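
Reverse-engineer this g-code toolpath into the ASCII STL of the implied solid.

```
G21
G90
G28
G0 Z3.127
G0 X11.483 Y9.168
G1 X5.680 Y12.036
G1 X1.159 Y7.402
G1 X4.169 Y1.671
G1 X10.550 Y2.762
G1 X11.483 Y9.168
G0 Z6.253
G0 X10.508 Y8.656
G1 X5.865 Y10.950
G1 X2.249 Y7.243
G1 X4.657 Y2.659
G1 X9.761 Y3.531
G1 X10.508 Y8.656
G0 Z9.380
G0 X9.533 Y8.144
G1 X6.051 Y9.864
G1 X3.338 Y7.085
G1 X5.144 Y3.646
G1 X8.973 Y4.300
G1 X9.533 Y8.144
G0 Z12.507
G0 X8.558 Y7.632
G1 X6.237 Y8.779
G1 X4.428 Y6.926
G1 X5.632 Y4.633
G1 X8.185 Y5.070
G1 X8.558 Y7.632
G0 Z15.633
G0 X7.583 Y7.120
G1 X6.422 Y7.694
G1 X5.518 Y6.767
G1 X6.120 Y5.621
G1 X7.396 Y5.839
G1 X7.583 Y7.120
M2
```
solid part
  facet normal 0.0000 0.0000 -1.0000
    outer loop
      vertex 0.069 7.561 0.000
      vertex 5.494 13.121 0.000
      vertex 12.458 9.680 0.000
    endloop
  endfacet
  facet normal 0.0000 0.0000 -1.0000
    outer loop
      vertex 3.681 0.684 0.000
      vertex 0.069 7.561 0.000
      vertex 12.458 9.680 0.000
    endloop
  endfacet
  facet normal 0.0000 0.0000 -1.0000
    outer loop
      vertex 11.338 1.993 0.000
      vertex 3.681 0.684 0.000
      vertex 12.458 9.680 0.000
    endloop
  endfacet
  facet normal 0.4260 0.8622 0.2740
    outer loop
      vertex 12.458 9.680 0.000
      vertex 5.494 13.121 0.000
      vertex 6.608 6.608 18.760
    endloop
  endfacet
  facet normal -0.6883 0.6716 0.2740
    outer loop
      vertex 5.494 13.121 0.000
      vertex 0.069 7.561 0.000
      vertex 6.608 6.608 18.760
    endloop
  endfacet
  facet normal -0.8514 -0.4472 0.2741
    outer loop
      vertex 0.069 7.561 0.000
      vertex 3.681 0.684 0.000
      vertex 6.608 6.608 18.760
    endloop
  endfacet
  facet normal 0.1621 -0.9480 0.2741
    outer loop
      vertex 3.681 0.684 0.000
      vertex 11.338 1.993 0.000
      vertex 6.608 6.608 18.760
    endloop
  endfacet
  facet normal 0.9517 -0.1387 0.2741
    outer loop
      vertex 11.338 1.993 0.000
      vertex 12.458 9.680 0.000
      vertex 6.608 6.608 18.760
    endloop
  endfacet
endsolid part

The G0 Z moves step by Δz≈3.127 mm. The G1 loops shrink linearly with z, so the solid tapers from its base footprint up to z≈18.8. Closing with a flat bottom cap and the tapered top and triangulating gives 8 facets — a regular 5-sided pyramid, base circumscribed radius ≈ 6.61 mm, apex at z ≈ 18.8 mm.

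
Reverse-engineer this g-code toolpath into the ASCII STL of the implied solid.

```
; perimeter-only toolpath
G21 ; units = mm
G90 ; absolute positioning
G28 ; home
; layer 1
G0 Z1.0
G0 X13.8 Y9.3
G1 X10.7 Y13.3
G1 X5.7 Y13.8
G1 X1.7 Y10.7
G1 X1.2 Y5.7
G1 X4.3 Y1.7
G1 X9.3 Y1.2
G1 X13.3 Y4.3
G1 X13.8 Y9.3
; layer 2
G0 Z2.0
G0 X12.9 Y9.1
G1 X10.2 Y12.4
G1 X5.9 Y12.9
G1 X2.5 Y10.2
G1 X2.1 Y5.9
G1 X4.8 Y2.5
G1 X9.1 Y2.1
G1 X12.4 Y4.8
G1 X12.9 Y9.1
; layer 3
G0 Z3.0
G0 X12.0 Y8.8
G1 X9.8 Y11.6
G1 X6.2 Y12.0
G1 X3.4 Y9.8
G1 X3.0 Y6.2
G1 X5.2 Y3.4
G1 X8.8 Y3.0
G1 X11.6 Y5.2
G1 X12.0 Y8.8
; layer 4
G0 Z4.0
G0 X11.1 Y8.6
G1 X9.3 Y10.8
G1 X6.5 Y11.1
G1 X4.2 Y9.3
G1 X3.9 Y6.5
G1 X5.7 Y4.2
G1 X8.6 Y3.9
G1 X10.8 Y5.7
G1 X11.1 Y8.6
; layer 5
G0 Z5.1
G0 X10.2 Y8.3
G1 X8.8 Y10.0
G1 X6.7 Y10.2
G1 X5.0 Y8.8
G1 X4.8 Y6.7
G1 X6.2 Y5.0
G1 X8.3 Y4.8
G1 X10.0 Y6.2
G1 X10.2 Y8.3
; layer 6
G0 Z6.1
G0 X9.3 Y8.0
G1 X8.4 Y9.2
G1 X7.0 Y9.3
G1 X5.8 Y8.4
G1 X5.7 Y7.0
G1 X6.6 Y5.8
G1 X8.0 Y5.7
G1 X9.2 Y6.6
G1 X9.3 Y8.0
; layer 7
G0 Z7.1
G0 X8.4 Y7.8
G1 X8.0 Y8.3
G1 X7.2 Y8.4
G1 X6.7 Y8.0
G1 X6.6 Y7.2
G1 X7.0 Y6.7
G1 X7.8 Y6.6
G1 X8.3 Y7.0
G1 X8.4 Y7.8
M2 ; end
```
solid part
  facet normal 0.0000 0.0000 -1.0000
    outer loop
      vertex 5.4 14.7 0.0
      vertex 11.1 14.1 0.0
      vertex 14.7 9.6 0.0
    endloop
  endfacet
  facet normal 0.0000 0.0000 -1.0000
    outer loop
      vertex 0.9 11.1 0.0
      vertex 5.4 14.7 0.0
      vertex 14.7 9.6 0.0
    endloop
  endfacet
  facet normal 0.0000 0.0000 -1.0000
    outer loop
      vertex 0.3 5.4 0.0
      vertex 0.9 11.1 0.0
      vertex 14.7 9.6 0.0
    endloop
  endfacet
  facet normal 0.0000 0.0000 -1.0000
    outer loop
      vertex 3.9 0.9 0.0
      vertex 0.3 5.4 0.0
      vertex 14.7 9.6 0.0
    endloop
  endfacet
  facet normal 0.0000 0.0000 -1.0000
    outer loop
      vertex 9.6 0.3 0.0
      vertex 3.9 0.9 0.0
      vertex 14.7 9.6 0.0
    endloop
  endfacet
  facet normal 0.0000 0.0000 -1.0000
    outer loop
      vertex 14.1 3.9 0.0
      vertex 9.6 0.3 0.0
      vertex 14.7 9.6 0.0
    endloop
  endfacet
  facet normal 0.5932 0.4746 0.6503
    outer loop
      vertex 14.7 9.6 0.0
      vertex 11.1 14.1 0.0
      vertex 7.5 7.5 8.1
    endloop
  endfacet
  facet normal 0.0795 0.7552 0.6507
    outer loop
      vertex 11.1 14.1 0.0
      vertex 5.4 14.7 0.0
      vertex 7.5 7.5 8.1
    endloop
  endfacet
  facet normal -0.4746 0.5932 0.6503
    outer loop
      vertex 5.4 14.7 0.0
      vertex 0.9 11.1 0.0
      vertex 7.5 7.5 8.1
    endloop
  endfacet
  facet normal -0.7552 0.0795 0.6507
    outer loop
      vertex 0.9 11.1 0.0
      vertex 0.3 5.4 0.0
      vertex 7.5 7.5 8.1
    endloop
  endfacet
  facet normal -0.5932 -0.4746 0.6503
    outer loop
      vertex 0.3 5.4 0.0
      vertex 3.9 0.9 0.0
      vertex 7.5 7.5 8.1
    endloop
  endfacet
  facet normal -0.0795 -0.7552 0.6507
    outer loop
      vertex 3.9 0.9 0.0
      vertex 9.6 0.3 0.0
      vertex 7.5 7.5 8.1
    endloop
  endfacet
  facet normal 0.4746 -0.5932 0.6503
    outer loop
      vertex 9.6 0.3 0.0
      vertex 14.1 3.9 0.0
      vertex 7.5 7.5 8.1
    endloop
  endfacet
  facet normal 0.7552 -0.0795 0.6507
    outer loop
      vertex 14.1 3.9 0.0
      vertex 14.7 9.6 0.0
      vertex 7.5 7.5 8.1
    endloop
  endfacet
endsolid part

The G0 Z moves step by Δz≈1.0 mm. The G1 loops shrink linearly with z, so the solid tapers from its base footprint up to z≈8.1. Closing with a flat bottom cap and the tapered top and triangulating gives 14 facets — a regular 8-sided pyramid, base circumscribed radius ≈ 7.5 mm, apex at z ≈ 8.1 mm.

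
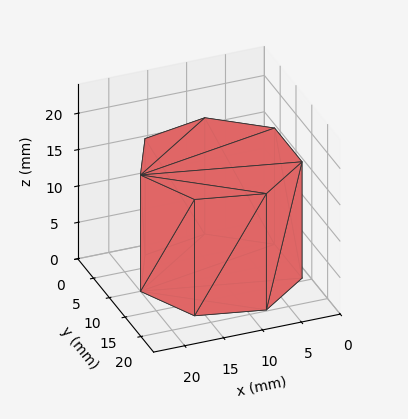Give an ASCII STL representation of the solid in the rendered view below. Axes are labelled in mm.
Reading the render: the shape is a regular 7-sided prism (a cylinder approximated with 7 flat sides), circumscribed radius ≈ 10 mm, height ≈ 16 mm (dimensions read to the nearest mm from the axis ticks). For the STL, each face is triangulated and given an outward normal.

solid part
  facet normal 0.0000 0.0000 -1.0000
    outer loop
      vertex 7.77 19.75 0.00
      vertex 16.23 17.82 0.00
      vertex 20.00 10.00 0.00
    endloop
  endfacet
  facet normal 0.0000 0.0000 -1.0000
    outer loop
      vertex 0.99 14.34 0.00
      vertex 7.77 19.75 0.00
      vertex 20.00 10.00 0.00
    endloop
  endfacet
  facet normal 0.0000 0.0000 -1.0000
    outer loop
      vertex 0.99 5.66 0.00
      vertex 0.99 14.34 0.00
      vertex 20.00 10.00 0.00
    endloop
  endfacet
  facet normal 0.0000 0.0000 -1.0000
    outer loop
      vertex 7.77 0.25 0.00
      vertex 0.99 5.66 0.00
      vertex 20.00 10.00 0.00
    endloop
  endfacet
  facet normal 0.0000 0.0000 -1.0000
    outer loop
      vertex 16.23 2.18 0.00
      vertex 7.77 0.25 0.00
      vertex 20.00 10.00 0.00
    endloop
  endfacet
  facet normal 0.0000 0.0000 1.0000
    outer loop
      vertex 20.00 10.00 16.00
      vertex 16.23 17.82 16.00
      vertex 7.77 19.75 16.00
    endloop
  endfacet
  facet normal 0.0000 0.0000 1.0000
    outer loop
      vertex 20.00 10.00 16.00
      vertex 7.77 19.75 16.00
      vertex 0.99 14.34 16.00
    endloop
  endfacet
  facet normal 0.0000 0.0000 1.0000
    outer loop
      vertex 20.00 10.00 16.00
      vertex 0.99 14.34 16.00
      vertex 0.99 5.66 16.00
    endloop
  endfacet
  facet normal 0.0000 0.0000 1.0000
    outer loop
      vertex 20.00 10.00 16.00
      vertex 0.99 5.66 16.00
      vertex 7.77 0.25 16.00
    endloop
  endfacet
  facet normal 0.0000 0.0000 1.0000
    outer loop
      vertex 20.00 10.00 16.00
      vertex 7.77 0.25 16.00
      vertex 16.23 2.18 16.00
    endloop
  endfacet
  facet normal 0.9008 0.4343 0.0000
    outer loop
      vertex 20.00 10.00 0.00
      vertex 16.23 17.82 0.00
      vertex 16.23 17.82 16.00
    endloop
  endfacet
  facet normal 0.9008 0.4343 0.0000
    outer loop
      vertex 20.00 10.00 0.00
      vertex 16.23 17.82 16.00
      vertex 20.00 10.00 16.00
    endloop
  endfacet
  facet normal 0.2224 0.9750 0.0000
    outer loop
      vertex 16.23 17.82 0.00
      vertex 7.77 19.75 0.00
      vertex 7.77 19.75 16.00
    endloop
  endfacet
  facet normal 0.2224 0.9750 0.0000
    outer loop
      vertex 16.23 17.82 0.00
      vertex 7.77 19.75 16.00
      vertex 16.23 17.82 16.00
    endloop
  endfacet
  facet normal -0.6237 0.7817 0.0000
    outer loop
      vertex 7.77 19.75 0.00
      vertex 0.99 14.34 0.00
      vertex 0.99 14.34 16.00
    endloop
  endfacet
  facet normal -0.6237 0.7817 0.0000
    outer loop
      vertex 7.77 19.75 0.00
      vertex 0.99 14.34 16.00
      vertex 7.77 19.75 16.00
    endloop
  endfacet
  facet normal -1.0000 0.0000 0.0000
    outer loop
      vertex 0.99 14.34 0.00
      vertex 0.99 5.66 0.00
      vertex 0.99 5.66 16.00
    endloop
  endfacet
  facet normal -1.0000 0.0000 0.0000
    outer loop
      vertex 0.99 14.34 0.00
      vertex 0.99 5.66 16.00
      vertex 0.99 14.34 16.00
    endloop
  endfacet
  facet normal -0.6237 -0.7817 0.0000
    outer loop
      vertex 0.99 5.66 0.00
      vertex 7.77 0.25 0.00
      vertex 7.77 0.25 16.00
    endloop
  endfacet
  facet normal -0.6237 -0.7817 0.0000
    outer loop
      vertex 0.99 5.66 0.00
      vertex 7.77 0.25 16.00
      vertex 0.99 5.66 16.00
    endloop
  endfacet
  facet normal 0.2224 -0.9750 0.0000
    outer loop
      vertex 7.77 0.25 0.00
      vertex 16.23 2.18 0.00
      vertex 16.23 2.18 16.00
    endloop
  endfacet
  facet normal 0.2224 -0.9750 0.0000
    outer loop
      vertex 7.77 0.25 0.00
      vertex 16.23 2.18 16.00
      vertex 7.77 0.25 16.00
    endloop
  endfacet
  facet normal 0.9008 -0.4343 0.0000
    outer loop
      vertex 16.23 2.18 0.00
      vertex 20.00 10.00 0.00
      vertex 20.00 10.00 16.00
    endloop
  endfacet
  facet normal 0.9008 -0.4343 0.0000
    outer loop
      vertex 16.23 2.18 0.00
      vertex 20.00 10.00 16.00
      vertex 16.23 2.18 16.00
    endloop
  endfacet
endsolid part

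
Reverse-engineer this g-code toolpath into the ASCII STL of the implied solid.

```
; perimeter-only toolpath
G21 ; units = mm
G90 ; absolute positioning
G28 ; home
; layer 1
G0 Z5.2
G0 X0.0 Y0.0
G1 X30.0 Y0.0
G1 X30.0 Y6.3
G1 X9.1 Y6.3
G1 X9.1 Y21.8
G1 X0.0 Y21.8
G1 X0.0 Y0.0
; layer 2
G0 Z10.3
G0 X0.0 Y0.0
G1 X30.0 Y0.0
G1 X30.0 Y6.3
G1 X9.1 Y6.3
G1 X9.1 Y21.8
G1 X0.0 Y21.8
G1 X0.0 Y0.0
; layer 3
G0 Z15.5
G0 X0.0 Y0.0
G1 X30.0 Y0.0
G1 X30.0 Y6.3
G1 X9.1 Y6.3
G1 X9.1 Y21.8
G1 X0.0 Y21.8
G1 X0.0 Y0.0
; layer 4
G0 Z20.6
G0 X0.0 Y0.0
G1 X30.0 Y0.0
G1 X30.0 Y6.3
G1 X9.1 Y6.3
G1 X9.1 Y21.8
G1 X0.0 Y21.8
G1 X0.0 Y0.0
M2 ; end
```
solid part
  facet normal 0.0000 0.0000 -1.0000
    outer loop
      vertex 30.0 6.3 0.0
      vertex 30.0 0.0 0.0
      vertex 0.0 0.0 0.0
    endloop
  endfacet
  facet normal 0.0000 0.0000 -1.0000
    outer loop
      vertex 9.1 6.3 0.0
      vertex 30.0 6.3 0.0
      vertex 0.0 0.0 0.0
    endloop
  endfacet
  facet normal 0.0000 0.0000 -1.0000
    outer loop
      vertex 9.1 21.8 0.0
      vertex 9.1 6.3 0.0
      vertex 0.0 0.0 0.0
    endloop
  endfacet
  facet normal 0.0000 0.0000 -1.0000
    outer loop
      vertex 0.0 21.8 0.0
      vertex 9.1 21.8 0.0
      vertex 0.0 0.0 0.0
    endloop
  endfacet
  facet normal 0.0000 0.0000 1.0000
    outer loop
      vertex 0.0 0.0 20.6
      vertex 30.0 0.0 20.6
      vertex 30.0 6.3 20.6
    endloop
  endfacet
  facet normal 0.0000 0.0000 1.0000
    outer loop
      vertex 0.0 0.0 20.6
      vertex 30.0 6.3 20.6
      vertex 9.1 6.3 20.6
    endloop
  endfacet
  facet normal 0.0000 0.0000 1.0000
    outer loop
      vertex 0.0 0.0 20.6
      vertex 9.1 6.3 20.6
      vertex 9.1 21.8 20.6
    endloop
  endfacet
  facet normal 0.0000 0.0000 1.0000
    outer loop
      vertex 0.0 0.0 20.6
      vertex 9.1 21.8 20.6
      vertex 0.0 21.8 20.6
    endloop
  endfacet
  facet normal 0.0000 -1.0000 0.0000
    outer loop
      vertex 0.0 0.0 0.0
      vertex 30.0 0.0 0.0
      vertex 30.0 0.0 20.6
    endloop
  endfacet
  facet normal 0.0000 -1.0000 0.0000
    outer loop
      vertex 0.0 0.0 0.0
      vertex 30.0 0.0 20.6
      vertex 0.0 0.0 20.6
    endloop
  endfacet
  facet normal 1.0000 0.0000 0.0000
    outer loop
      vertex 30.0 0.0 0.0
      vertex 30.0 6.3 0.0
      vertex 30.0 6.3 20.6
    endloop
  endfacet
  facet normal 1.0000 0.0000 0.0000
    outer loop
      vertex 30.0 0.0 0.0
      vertex 30.0 6.3 20.6
      vertex 30.0 0.0 20.6
    endloop
  endfacet
  facet normal 0.0000 1.0000 0.0000
    outer loop
      vertex 30.0 6.3 0.0
      vertex 9.1 6.3 0.0
      vertex 9.1 6.3 20.6
    endloop
  endfacet
  facet normal 0.0000 1.0000 0.0000
    outer loop
      vertex 30.0 6.3 0.0
      vertex 9.1 6.3 20.6
      vertex 30.0 6.3 20.6
    endloop
  endfacet
  facet normal 1.0000 0.0000 0.0000
    outer loop
      vertex 9.1 6.3 0.0
      vertex 9.1 21.8 0.0
      vertex 9.1 21.8 20.6
    endloop
  endfacet
  facet normal 1.0000 0.0000 0.0000
    outer loop
      vertex 9.1 6.3 0.0
      vertex 9.1 21.8 20.6
      vertex 9.1 6.3 20.6
    endloop
  endfacet
  facet normal 0.0000 1.0000 0.0000
    outer loop
      vertex 9.1 21.8 0.0
      vertex 0.0 21.8 0.0
      vertex 0.0 21.8 20.6
    endloop
  endfacet
  facet normal 0.0000 1.0000 0.0000
    outer loop
      vertex 9.1 21.8 0.0
      vertex 0.0 21.8 20.6
      vertex 9.1 21.8 20.6
    endloop
  endfacet
  facet normal -1.0000 0.0000 0.0000
    outer loop
      vertex 0.0 21.8 0.0
      vertex 0.0 0.0 0.0
      vertex 0.0 0.0 20.6
    endloop
  endfacet
  facet normal -1.0000 0.0000 0.0000
    outer loop
      vertex 0.0 21.8 0.0
      vertex 0.0 0.0 20.6
      vertex 0.0 21.8 20.6
    endloop
  endfacet
endsolid part

The G0 Z moves step by Δz≈5.2 mm. Every layer's G1 loop is the same polygon, so the solid is a straight extrusion of it from z=0 to z≈20.6. Closing with flat bottom and top caps and triangulating gives 20 facets — an L-shaped prism: outer 30 × 21.8 mm, arm thicknesses ≈ 6.3 mm (horizontal) and 9.1 mm (vertical), extruded 20.6 mm in z.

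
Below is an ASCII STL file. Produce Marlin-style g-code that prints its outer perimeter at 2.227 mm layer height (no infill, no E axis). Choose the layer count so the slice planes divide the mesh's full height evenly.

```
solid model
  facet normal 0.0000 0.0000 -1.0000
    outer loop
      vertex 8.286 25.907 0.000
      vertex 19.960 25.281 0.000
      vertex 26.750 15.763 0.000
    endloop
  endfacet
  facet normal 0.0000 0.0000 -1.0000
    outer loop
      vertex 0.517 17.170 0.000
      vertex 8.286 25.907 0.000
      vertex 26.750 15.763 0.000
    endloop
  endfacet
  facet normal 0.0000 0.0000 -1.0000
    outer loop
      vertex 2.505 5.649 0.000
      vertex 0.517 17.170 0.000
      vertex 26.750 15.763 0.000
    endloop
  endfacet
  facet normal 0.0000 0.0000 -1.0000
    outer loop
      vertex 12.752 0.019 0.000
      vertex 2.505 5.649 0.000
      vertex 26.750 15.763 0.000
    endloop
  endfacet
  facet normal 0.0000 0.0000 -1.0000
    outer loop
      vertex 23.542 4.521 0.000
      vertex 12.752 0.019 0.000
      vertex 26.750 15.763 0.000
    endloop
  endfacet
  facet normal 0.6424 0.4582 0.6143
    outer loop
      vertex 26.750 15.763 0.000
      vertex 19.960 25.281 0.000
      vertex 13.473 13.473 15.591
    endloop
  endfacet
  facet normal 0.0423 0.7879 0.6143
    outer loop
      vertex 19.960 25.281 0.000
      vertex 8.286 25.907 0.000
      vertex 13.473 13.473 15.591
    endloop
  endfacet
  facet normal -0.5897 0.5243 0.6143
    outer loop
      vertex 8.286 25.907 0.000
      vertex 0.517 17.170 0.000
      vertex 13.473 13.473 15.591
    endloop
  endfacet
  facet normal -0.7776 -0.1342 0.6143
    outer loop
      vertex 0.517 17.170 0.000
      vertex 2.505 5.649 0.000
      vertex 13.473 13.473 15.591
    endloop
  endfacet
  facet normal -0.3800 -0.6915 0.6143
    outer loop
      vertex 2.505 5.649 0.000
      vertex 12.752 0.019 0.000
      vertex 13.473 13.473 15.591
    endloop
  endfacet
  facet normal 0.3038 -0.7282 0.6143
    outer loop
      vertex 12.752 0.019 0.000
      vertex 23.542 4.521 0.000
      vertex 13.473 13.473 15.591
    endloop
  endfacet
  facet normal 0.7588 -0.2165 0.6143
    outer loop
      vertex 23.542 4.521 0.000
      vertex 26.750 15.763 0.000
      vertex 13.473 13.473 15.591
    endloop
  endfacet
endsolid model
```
; perimeter-only toolpath
G21 ; units = mm
G90 ; absolute positioning
G28 ; home
; layer 1
G0 Z2.227
G0 X24.853 Y15.436
G1 X19.033 Y23.594
G1 X9.027 Y24.131
G1 X2.368 Y16.642
G1 X4.072 Y6.767
G1 X12.855 Y1.941
G1 X22.104 Y5.800
G1 X24.853 Y15.436
; layer 2
G0 Z4.455
G0 X22.957 Y15.109
G1 X18.107 Y21.907
G1 X9.768 Y22.354
G1 X4.219 Y16.114
G1 X5.639 Y7.884
G1 X12.958 Y3.863
G1 X20.665 Y7.079
G1 X22.957 Y15.109
; layer 3
G0 Z6.682
G0 X21.060 Y14.782
G1 X17.180 Y20.220
G1 X10.509 Y20.578
G1 X6.070 Y15.586
G1 X7.206 Y9.002
G1 X13.061 Y5.785
G1 X19.227 Y8.358
G1 X21.060 Y14.782
; layer 4
G0 Z8.909
G0 X19.163 Y14.454
G1 X16.253 Y18.534
G1 X11.250 Y18.802
G1 X7.920 Y15.057
G1 X8.772 Y10.120
G1 X13.164 Y7.707
G1 X17.788 Y9.636
G1 X19.163 Y14.454
; layer 5
G0 Z11.136
G0 X17.266 Y14.127
G1 X15.326 Y16.847
G1 X11.991 Y17.026
G1 X9.771 Y14.529
G1 X10.339 Y11.238
G1 X13.267 Y9.629
G1 X16.350 Y10.915
G1 X17.266 Y14.127
; layer 6
G0 Z13.364
G0 X15.370 Y13.800
G1 X14.400 Y15.160
G1 X12.732 Y15.249
G1 X11.622 Y14.001
G1 X11.906 Y12.355
G1 X13.370 Y11.551
G1 X14.911 Y12.194
G1 X15.370 Y13.800
M2 ; end

The solid is a regular 7-sided pyramid, base circumscribed radius ≈ 13.5 mm, apex at z ≈ 15.6 mm. Slicing at Δz = 2.227 mm — 7 equal slices spanning the solid's height, so layer i sits at z = i·h/7 — gives 6 non-empty perimeters. Each is a 7-segment closed polygon; G0 lifts to the layer z and rapids to the start vertex, then G1 traces the edges. The cross-section shrinks linearly with z (the slice at the apex is degenerate and omitted).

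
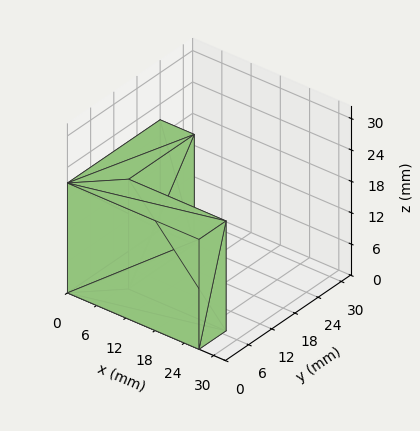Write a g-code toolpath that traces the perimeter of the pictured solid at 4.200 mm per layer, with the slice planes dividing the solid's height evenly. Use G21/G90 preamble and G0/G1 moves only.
Reading the render: the shape is an L-shaped prism: outer 27 × 24 mm, arm thicknesses ≈ 7 mm (horizontal) and 7 mm (vertical), extruded 21 mm in z (dimensions read to the nearest mm from the axis ticks). For the g-code, the solid's height is divided into equal slices at the stated Δz and each level perimeter traced with G1 moves after a G0 lift.

; perimeter-only toolpath
G21 ; units = mm
G90 ; absolute positioning
G28 ; home
; layer 1
G0 Z4.200
G0 X0.000 Y0.000
G1 X27.000 Y0.000
G1 X27.000 Y7.000
G1 X7.000 Y7.000
G1 X7.000 Y24.000
G1 X0.000 Y24.000
G1 X0.000 Y0.000
; layer 2
G0 Z8.400
G0 X0.000 Y0.000
G1 X27.000 Y0.000
G1 X27.000 Y7.000
G1 X7.000 Y7.000
G1 X7.000 Y24.000
G1 X0.000 Y24.000
G1 X0.000 Y0.000
; layer 3
G0 Z12.600
G0 X0.000 Y0.000
G1 X27.000 Y0.000
G1 X27.000 Y7.000
G1 X7.000 Y7.000
G1 X7.000 Y24.000
G1 X0.000 Y24.000
G1 X0.000 Y0.000
; layer 4
G0 Z16.800
G0 X0.000 Y0.000
G1 X27.000 Y0.000
G1 X27.000 Y7.000
G1 X7.000 Y7.000
G1 X7.000 Y24.000
G1 X0.000 Y24.000
G1 X0.000 Y0.000
; layer 5
G0 Z21.000
G0 X0.000 Y0.000
G1 X27.000 Y0.000
G1 X27.000 Y7.000
G1 X7.000 Y7.000
G1 X7.000 Y24.000
G1 X0.000 Y24.000
G1 X0.000 Y0.000
M2 ; end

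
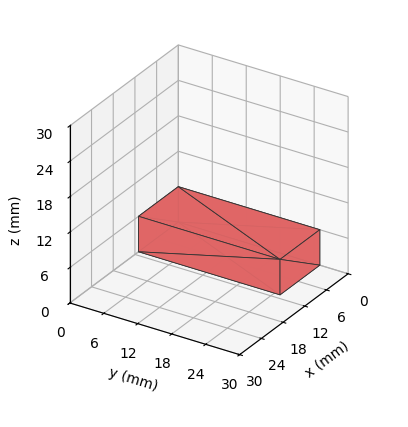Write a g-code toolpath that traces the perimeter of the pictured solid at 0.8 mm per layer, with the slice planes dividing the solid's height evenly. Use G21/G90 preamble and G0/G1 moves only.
Reading the render: the shape is a rectangular box, roughly 11 × 25 mm footprint and 6 mm tall (dimensions read to the nearest mm from the axis ticks). For the g-code, the solid's height is divided into equal slices at the stated Δz and each level perimeter traced with G1 moves after a G0 lift.

; perimeter-only toolpath
G21 ; units = mm
G90 ; absolute positioning
G28 ; home
; layer 1
G0 Z0.8
G0 X0.0 Y0.0
G1 X11.0 Y0.0
G1 X11.0 Y25.0
G1 X0.0 Y25.0
G1 X0.0 Y0.0
; layer 2
G0 Z1.5
G0 X0.0 Y0.0
G1 X11.0 Y0.0
G1 X11.0 Y25.0
G1 X0.0 Y25.0
G1 X0.0 Y0.0
; layer 3
G0 Z2.2
G0 X0.0 Y0.0
G1 X11.0 Y0.0
G1 X11.0 Y25.0
G1 X0.0 Y25.0
G1 X0.0 Y0.0
; layer 4
G0 Z3.0
G0 X0.0 Y0.0
G1 X11.0 Y0.0
G1 X11.0 Y25.0
G1 X0.0 Y25.0
G1 X0.0 Y0.0
; layer 5
G0 Z3.8
G0 X0.0 Y0.0
G1 X11.0 Y0.0
G1 X11.0 Y25.0
G1 X0.0 Y25.0
G1 X0.0 Y0.0
; layer 6
G0 Z4.5
G0 X0.0 Y0.0
G1 X11.0 Y0.0
G1 X11.0 Y25.0
G1 X0.0 Y25.0
G1 X0.0 Y0.0
; layer 7
G0 Z5.2
G0 X0.0 Y0.0
G1 X11.0 Y0.0
G1 X11.0 Y25.0
G1 X0.0 Y25.0
G1 X0.0 Y0.0
; layer 8
G0 Z6.0
G0 X0.0 Y0.0
G1 X11.0 Y0.0
G1 X11.0 Y25.0
G1 X0.0 Y25.0
G1 X0.0 Y0.0
M2 ; end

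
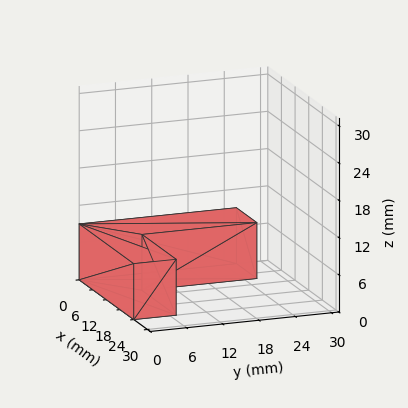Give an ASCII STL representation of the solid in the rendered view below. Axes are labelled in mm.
Reading the render: the shape is an L-shaped prism: outer 24 × 26 mm, arm thicknesses ≈ 7 mm (horizontal) and 9 mm (vertical), extruded 9 mm in z (dimensions read to the nearest mm from the axis ticks). For the STL, each face is triangulated and given an outward normal.

solid part
  facet normal 0.0000 0.0000 -1.0000
    outer loop
      vertex 24.00 7.00 0.00
      vertex 24.00 0.00 0.00
      vertex 0.00 0.00 0.00
    endloop
  endfacet
  facet normal 0.0000 0.0000 -1.0000
    outer loop
      vertex 9.00 7.00 0.00
      vertex 24.00 7.00 0.00
      vertex 0.00 0.00 0.00
    endloop
  endfacet
  facet normal 0.0000 0.0000 -1.0000
    outer loop
      vertex 9.00 26.00 0.00
      vertex 9.00 7.00 0.00
      vertex 0.00 0.00 0.00
    endloop
  endfacet
  facet normal 0.0000 0.0000 -1.0000
    outer loop
      vertex 0.00 26.00 0.00
      vertex 9.00 26.00 0.00
      vertex 0.00 0.00 0.00
    endloop
  endfacet
  facet normal 0.0000 0.0000 1.0000
    outer loop
      vertex 0.00 0.00 9.00
      vertex 24.00 0.00 9.00
      vertex 24.00 7.00 9.00
    endloop
  endfacet
  facet normal 0.0000 0.0000 1.0000
    outer loop
      vertex 0.00 0.00 9.00
      vertex 24.00 7.00 9.00
      vertex 9.00 7.00 9.00
    endloop
  endfacet
  facet normal 0.0000 0.0000 1.0000
    outer loop
      vertex 0.00 0.00 9.00
      vertex 9.00 7.00 9.00
      vertex 9.00 26.00 9.00
    endloop
  endfacet
  facet normal 0.0000 0.0000 1.0000
    outer loop
      vertex 0.00 0.00 9.00
      vertex 9.00 26.00 9.00
      vertex 0.00 26.00 9.00
    endloop
  endfacet
  facet normal 0.0000 -1.0000 0.0000
    outer loop
      vertex 0.00 0.00 0.00
      vertex 24.00 0.00 0.00
      vertex 24.00 0.00 9.00
    endloop
  endfacet
  facet normal 0.0000 -1.0000 0.0000
    outer loop
      vertex 0.00 0.00 0.00
      vertex 24.00 0.00 9.00
      vertex 0.00 0.00 9.00
    endloop
  endfacet
  facet normal 1.0000 0.0000 0.0000
    outer loop
      vertex 24.00 0.00 0.00
      vertex 24.00 7.00 0.00
      vertex 24.00 7.00 9.00
    endloop
  endfacet
  facet normal 1.0000 0.0000 0.0000
    outer loop
      vertex 24.00 0.00 0.00
      vertex 24.00 7.00 9.00
      vertex 24.00 0.00 9.00
    endloop
  endfacet
  facet normal 0.0000 1.0000 0.0000
    outer loop
      vertex 24.00 7.00 0.00
      vertex 9.00 7.00 0.00
      vertex 9.00 7.00 9.00
    endloop
  endfacet
  facet normal 0.0000 1.0000 0.0000
    outer loop
      vertex 24.00 7.00 0.00
      vertex 9.00 7.00 9.00
      vertex 24.00 7.00 9.00
    endloop
  endfacet
  facet normal 1.0000 0.0000 0.0000
    outer loop
      vertex 9.00 7.00 0.00
      vertex 9.00 26.00 0.00
      vertex 9.00 26.00 9.00
    endloop
  endfacet
  facet normal 1.0000 0.0000 0.0000
    outer loop
      vertex 9.00 7.00 0.00
      vertex 9.00 26.00 9.00
      vertex 9.00 7.00 9.00
    endloop
  endfacet
  facet normal 0.0000 1.0000 0.0000
    outer loop
      vertex 9.00 26.00 0.00
      vertex 0.00 26.00 0.00
      vertex 0.00 26.00 9.00
    endloop
  endfacet
  facet normal 0.0000 1.0000 0.0000
    outer loop
      vertex 9.00 26.00 0.00
      vertex 0.00 26.00 9.00
      vertex 9.00 26.00 9.00
    endloop
  endfacet
  facet normal -1.0000 0.0000 0.0000
    outer loop
      vertex 0.00 26.00 0.00
      vertex 0.00 0.00 0.00
      vertex 0.00 0.00 9.00
    endloop
  endfacet
  facet normal -1.0000 0.0000 0.0000
    outer loop
      vertex 0.00 26.00 0.00
      vertex 0.00 0.00 9.00
      vertex 0.00 26.00 9.00
    endloop
  endfacet
endsolid part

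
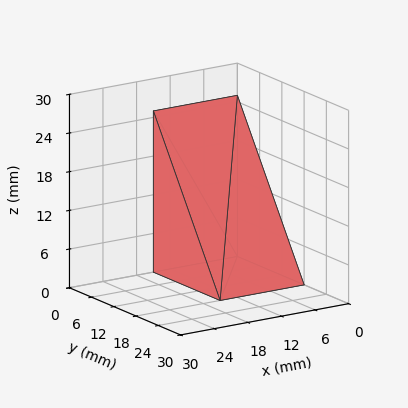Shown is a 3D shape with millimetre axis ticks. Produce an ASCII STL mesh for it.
Reading the render: the shape is a wedge (ramp): 15 × 18 mm base, rising to 25 mm along the y=0 edge and sloping linearly to z=0 at y=18 (dimensions read to the nearest mm from the axis ticks). For the STL, each face is triangulated and given an outward normal.

solid part
  facet normal 0.0000 0.0000 -1.0000
    outer loop
      vertex 15.0 18.0 0.0
      vertex 15.0 0.0 0.0
      vertex 0.0 0.0 0.0
    endloop
  endfacet
  facet normal 0.0000 0.0000 -1.0000
    outer loop
      vertex 0.0 18.0 0.0
      vertex 15.0 18.0 0.0
      vertex 0.0 0.0 0.0
    endloop
  endfacet
  facet normal 0.0000 -1.0000 0.0000
    outer loop
      vertex 0.0 0.0 0.0
      vertex 15.0 0.0 0.0
      vertex 15.0 0.0 25.0
    endloop
  endfacet
  facet normal 0.0000 -1.0000 0.0000
    outer loop
      vertex 0.0 0.0 0.0
      vertex 15.0 0.0 25.0
      vertex 0.0 0.0 25.0
    endloop
  endfacet
  facet normal 0.0000 0.8115 0.5843
    outer loop
      vertex 0.0 0.0 25.0
      vertex 15.0 0.0 25.0
      vertex 15.0 18.0 0.0
    endloop
  endfacet
  facet normal 0.0000 0.8115 0.5843
    outer loop
      vertex 0.0 0.0 25.0
      vertex 15.0 18.0 0.0
      vertex 0.0 18.0 0.0
    endloop
  endfacet
  facet normal -1.0000 0.0000 0.0000
    outer loop
      vertex 0.0 0.0 25.0
      vertex 0.0 18.0 0.0
      vertex 0.0 0.0 0.0
    endloop
  endfacet
  facet normal 1.0000 0.0000 0.0000
    outer loop
      vertex 15.0 0.0 0.0
      vertex 15.0 18.0 0.0
      vertex 15.0 0.0 25.0
    endloop
  endfacet
endsolid part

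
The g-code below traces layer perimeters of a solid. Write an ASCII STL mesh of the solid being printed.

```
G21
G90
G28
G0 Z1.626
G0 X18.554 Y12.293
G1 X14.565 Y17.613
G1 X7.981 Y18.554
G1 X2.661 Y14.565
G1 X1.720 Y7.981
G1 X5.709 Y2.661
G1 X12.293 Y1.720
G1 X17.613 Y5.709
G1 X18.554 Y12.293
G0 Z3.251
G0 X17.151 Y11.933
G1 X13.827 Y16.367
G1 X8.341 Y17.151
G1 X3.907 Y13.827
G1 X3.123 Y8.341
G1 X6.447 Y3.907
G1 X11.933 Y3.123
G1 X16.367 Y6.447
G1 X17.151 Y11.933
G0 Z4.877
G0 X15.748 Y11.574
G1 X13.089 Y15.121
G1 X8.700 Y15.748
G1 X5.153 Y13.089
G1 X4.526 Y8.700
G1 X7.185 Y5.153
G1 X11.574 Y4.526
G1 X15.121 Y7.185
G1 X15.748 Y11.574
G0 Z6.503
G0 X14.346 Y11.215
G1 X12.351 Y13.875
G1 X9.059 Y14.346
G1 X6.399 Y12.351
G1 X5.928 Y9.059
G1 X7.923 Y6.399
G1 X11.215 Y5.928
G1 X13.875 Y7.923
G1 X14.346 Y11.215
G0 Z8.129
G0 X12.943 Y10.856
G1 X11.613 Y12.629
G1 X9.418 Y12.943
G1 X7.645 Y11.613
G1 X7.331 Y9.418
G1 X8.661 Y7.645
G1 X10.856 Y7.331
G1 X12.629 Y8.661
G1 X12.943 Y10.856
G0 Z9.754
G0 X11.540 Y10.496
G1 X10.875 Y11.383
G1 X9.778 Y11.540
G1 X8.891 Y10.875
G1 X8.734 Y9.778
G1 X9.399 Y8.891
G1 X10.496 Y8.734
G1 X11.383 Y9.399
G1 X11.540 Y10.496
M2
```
solid part
  facet normal 0.0000 0.0000 -1.0000
    outer loop
      vertex 7.622 19.957 0.000
      vertex 15.303 18.859 0.000
      vertex 19.957 12.652 0.000
    endloop
  endfacet
  facet normal 0.0000 0.0000 -1.0000
    outer loop
      vertex 1.415 15.303 0.000
      vertex 7.622 19.957 0.000
      vertex 19.957 12.652 0.000
    endloop
  endfacet
  facet normal 0.0000 0.0000 -1.0000
    outer loop
      vertex 0.317 7.622 0.000
      vertex 1.415 15.303 0.000
      vertex 19.957 12.652 0.000
    endloop
  endfacet
  facet normal 0.0000 0.0000 -1.0000
    outer loop
      vertex 4.971 1.415 0.000
      vertex 0.317 7.622 0.000
      vertex 19.957 12.652 0.000
    endloop
  endfacet
  facet normal 0.0000 0.0000 -1.0000
    outer loop
      vertex 12.652 0.317 0.000
      vertex 4.971 1.415 0.000
      vertex 19.957 12.652 0.000
    endloop
  endfacet
  facet normal 0.0000 0.0000 -1.0000
    outer loop
      vertex 18.859 4.971 0.000
      vertex 12.652 0.317 0.000
      vertex 19.957 12.652 0.000
    endloop
  endfacet
  facet normal 0.6178 0.4632 0.6355
    outer loop
      vertex 19.957 12.652 0.000
      vertex 15.303 18.859 0.000
      vertex 10.137 10.137 11.380
    endloop
  endfacet
  facet normal 0.1093 0.7644 0.6354
    outer loop
      vertex 15.303 18.859 0.000
      vertex 7.622 19.957 0.000
      vertex 10.137 10.137 11.380
    endloop
  endfacet
  facet normal -0.4632 0.6178 0.6355
    outer loop
      vertex 7.622 19.957 0.000
      vertex 1.415 15.303 0.000
      vertex 10.137 10.137 11.380
    endloop
  endfacet
  facet normal -0.7644 0.1093 0.6354
    outer loop
      vertex 1.415 15.303 0.000
      vertex 0.317 7.622 0.000
      vertex 10.137 10.137 11.380
    endloop
  endfacet
  facet normal -0.6178 -0.4632 0.6355
    outer loop
      vertex 0.317 7.622 0.000
      vertex 4.971 1.415 0.000
      vertex 10.137 10.137 11.380
    endloop
  endfacet
  facet normal -0.1093 -0.7644 0.6354
    outer loop
      vertex 4.971 1.415 0.000
      vertex 12.652 0.317 0.000
      vertex 10.137 10.137 11.380
    endloop
  endfacet
  facet normal 0.4632 -0.6178 0.6355
    outer loop
      vertex 12.652 0.317 0.000
      vertex 18.859 4.971 0.000
      vertex 10.137 10.137 11.380
    endloop
  endfacet
  facet normal 0.7644 -0.1093 0.6354
    outer loop
      vertex 18.859 4.971 0.000
      vertex 19.957 12.652 0.000
      vertex 10.137 10.137 11.380
    endloop
  endfacet
endsolid part

The G0 Z moves step by Δz≈1.626 mm. The G1 loops shrink linearly with z, so the solid tapers from its base footprint up to z≈11.4. Closing with a flat bottom cap and the tapered top and triangulating gives 14 facets — a regular 8-sided pyramid, base circumscribed radius ≈ 10.1 mm, apex at z ≈ 11.4 mm.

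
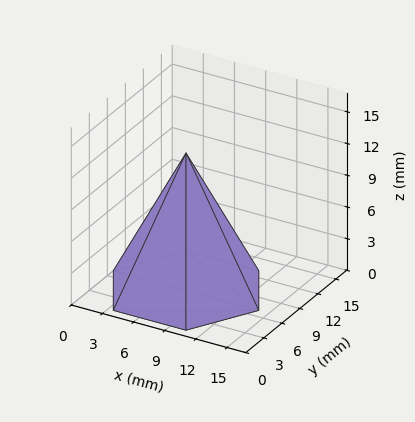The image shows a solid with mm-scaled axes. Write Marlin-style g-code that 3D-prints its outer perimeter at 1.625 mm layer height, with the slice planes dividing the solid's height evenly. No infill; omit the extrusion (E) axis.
Reading the render: the shape is a regular 6-sided pyramid, base circumscribed radius ≈ 7 mm, apex at z ≈ 13 mm (dimensions read to the nearest mm from the axis ticks). For the g-code, the solid's height is divided into equal slices at the stated Δz and each level perimeter traced with G1 moves after a G0 lift.

; perimeter-only toolpath
G21 ; units = mm
G90 ; absolute positioning
G28 ; home
; layer 1
G0 Z1.625
G0 X13.125 Y7.000
G1 X10.062 Y12.304
G1 X3.938 Y12.304
G1 X0.875 Y7.000
G1 X3.938 Y1.696
G1 X10.062 Y1.696
G1 X13.125 Y7.000
; layer 2
G0 Z3.250
G0 X12.250 Y7.000
G1 X9.625 Y11.546
G1 X4.375 Y11.546
G1 X1.750 Y7.000
G1 X4.375 Y2.454
G1 X9.625 Y2.454
G1 X12.250 Y7.000
; layer 3
G0 Z4.875
G0 X11.375 Y7.000
G1 X9.188 Y10.789
G1 X4.812 Y10.789
G1 X2.625 Y7.000
G1 X4.812 Y3.211
G1 X9.188 Y3.211
G1 X11.375 Y7.000
; layer 4
G0 Z6.500
G0 X10.500 Y7.000
G1 X8.750 Y10.031
G1 X5.250 Y10.031
G1 X3.500 Y7.000
G1 X5.250 Y3.969
G1 X8.750 Y3.969
G1 X10.500 Y7.000
; layer 5
G0 Z8.125
G0 X9.625 Y7.000
G1 X8.312 Y9.273
G1 X5.688 Y9.273
G1 X4.375 Y7.000
G1 X5.688 Y4.727
G1 X8.312 Y4.727
G1 X9.625 Y7.000
; layer 6
G0 Z9.750
G0 X8.750 Y7.000
G1 X7.875 Y8.515
G1 X6.125 Y8.515
G1 X5.250 Y7.000
G1 X6.125 Y5.484
G1 X7.875 Y5.484
G1 X8.750 Y7.000
; layer 7
G0 Z11.375
G0 X7.875 Y7.000
G1 X7.438 Y7.758
G1 X6.562 Y7.758
G1 X6.125 Y7.000
G1 X6.562 Y6.242
G1 X7.438 Y6.242
G1 X7.875 Y7.000
M2 ; end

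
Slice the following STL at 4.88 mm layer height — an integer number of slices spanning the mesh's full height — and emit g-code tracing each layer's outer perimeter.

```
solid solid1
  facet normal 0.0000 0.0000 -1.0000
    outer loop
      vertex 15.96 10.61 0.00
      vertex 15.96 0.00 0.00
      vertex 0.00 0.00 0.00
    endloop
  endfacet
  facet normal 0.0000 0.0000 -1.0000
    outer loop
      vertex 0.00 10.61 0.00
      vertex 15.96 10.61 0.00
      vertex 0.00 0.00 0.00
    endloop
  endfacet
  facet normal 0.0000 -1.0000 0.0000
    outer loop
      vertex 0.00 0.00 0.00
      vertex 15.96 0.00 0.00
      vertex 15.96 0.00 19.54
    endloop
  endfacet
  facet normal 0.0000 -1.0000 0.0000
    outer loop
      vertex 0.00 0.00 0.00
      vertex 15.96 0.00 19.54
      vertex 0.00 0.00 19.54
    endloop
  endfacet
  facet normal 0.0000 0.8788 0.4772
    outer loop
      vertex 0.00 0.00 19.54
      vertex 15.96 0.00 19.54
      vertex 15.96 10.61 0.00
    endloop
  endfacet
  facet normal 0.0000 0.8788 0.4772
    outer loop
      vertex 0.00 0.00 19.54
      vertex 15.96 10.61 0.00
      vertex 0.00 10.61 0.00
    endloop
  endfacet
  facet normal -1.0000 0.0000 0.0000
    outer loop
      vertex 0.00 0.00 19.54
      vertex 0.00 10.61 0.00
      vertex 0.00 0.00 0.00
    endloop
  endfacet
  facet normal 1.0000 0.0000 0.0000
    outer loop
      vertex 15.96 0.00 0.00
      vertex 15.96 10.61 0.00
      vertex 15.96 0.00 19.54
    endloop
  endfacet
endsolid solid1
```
; perimeter-only toolpath
G21 ; units = mm
G90 ; absolute positioning
G28 ; home
; layer 1
G0 Z4.88
G0 X0.00 Y0.00
G1 X15.96 Y0.00
G1 X15.96 Y7.96
G1 X0.00 Y7.96
G1 X0.00 Y0.00
; layer 2
G0 Z9.77
G0 X0.00 Y0.00
G1 X15.96 Y0.00
G1 X15.96 Y5.30
G1 X0.00 Y5.30
G1 X0.00 Y0.00
; layer 3
G0 Z14.65
G0 X0.00 Y0.00
G1 X15.96 Y0.00
G1 X15.96 Y2.65
G1 X0.00 Y2.65
G1 X0.00 Y0.00
M2 ; end

The solid is a wedge (ramp): 16 × 10.6 mm base, rising to 19.5 mm along the y=0 edge and sloping linearly to z=0 at y=10.6. Slicing at Δz = 4.88 mm — 4 equal slices spanning the solid's height, so layer i sits at z = i·h/4 — gives 3 non-empty perimeters. Each is a 4-segment closed polygon; G0 lifts to the layer z and rapids to the start vertex, then G1 traces the edges. The cross-section shrinks linearly with z (the slice at the apex is degenerate and omitted).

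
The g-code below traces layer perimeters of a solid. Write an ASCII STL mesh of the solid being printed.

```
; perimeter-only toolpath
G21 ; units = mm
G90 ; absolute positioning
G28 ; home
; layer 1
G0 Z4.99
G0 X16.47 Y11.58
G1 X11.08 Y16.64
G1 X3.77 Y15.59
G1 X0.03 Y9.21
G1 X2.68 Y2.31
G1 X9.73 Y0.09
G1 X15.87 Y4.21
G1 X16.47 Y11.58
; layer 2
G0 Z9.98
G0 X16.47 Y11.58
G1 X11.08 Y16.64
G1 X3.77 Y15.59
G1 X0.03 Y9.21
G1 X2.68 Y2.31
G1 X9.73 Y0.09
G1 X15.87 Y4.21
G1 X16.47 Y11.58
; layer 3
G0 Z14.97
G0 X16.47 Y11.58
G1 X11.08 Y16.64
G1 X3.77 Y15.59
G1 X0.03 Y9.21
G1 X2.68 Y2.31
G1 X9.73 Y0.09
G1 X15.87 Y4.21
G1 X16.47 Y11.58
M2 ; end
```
solid part
  facet normal 0.0000 0.0000 -1.0000
    outer loop
      vertex 3.77 15.59 0.00
      vertex 11.08 16.64 0.00
      vertex 16.47 11.58 0.00
    endloop
  endfacet
  facet normal 0.0000 0.0000 -1.0000
    outer loop
      vertex 0.03 9.21 0.00
      vertex 3.77 15.59 0.00
      vertex 16.47 11.58 0.00
    endloop
  endfacet
  facet normal 0.0000 0.0000 -1.0000
    outer loop
      vertex 2.68 2.31 0.00
      vertex 0.03 9.21 0.00
      vertex 16.47 11.58 0.00
    endloop
  endfacet
  facet normal 0.0000 0.0000 -1.0000
    outer loop
      vertex 9.73 0.09 0.00
      vertex 2.68 2.31 0.00
      vertex 16.47 11.58 0.00
    endloop
  endfacet
  facet normal 0.0000 0.0000 -1.0000
    outer loop
      vertex 15.87 4.21 0.00
      vertex 9.73 0.09 0.00
      vertex 16.47 11.58 0.00
    endloop
  endfacet
  facet normal 0.0000 0.0000 1.0000
    outer loop
      vertex 16.47 11.58 14.97
      vertex 11.08 16.64 14.97
      vertex 3.77 15.59 14.97
    endloop
  endfacet
  facet normal 0.0000 0.0000 1.0000
    outer loop
      vertex 16.47 11.58 14.97
      vertex 3.77 15.59 14.97
      vertex 0.03 9.21 14.97
    endloop
  endfacet
  facet normal 0.0000 0.0000 1.0000
    outer loop
      vertex 16.47 11.58 14.97
      vertex 0.03 9.21 14.97
      vertex 2.68 2.31 14.97
    endloop
  endfacet
  facet normal 0.0000 0.0000 1.0000
    outer loop
      vertex 16.47 11.58 14.97
      vertex 2.68 2.31 14.97
      vertex 9.73 0.09 14.97
    endloop
  endfacet
  facet normal 0.0000 0.0000 1.0000
    outer loop
      vertex 16.47 11.58 14.97
      vertex 9.73 0.09 14.97
      vertex 15.87 4.21 14.97
    endloop
  endfacet
  facet normal 0.6844 0.7291 0.0000
    outer loop
      vertex 16.47 11.58 0.00
      vertex 11.08 16.64 0.00
      vertex 11.08 16.64 14.97
    endloop
  endfacet
  facet normal 0.6844 0.7291 0.0000
    outer loop
      vertex 16.47 11.58 0.00
      vertex 11.08 16.64 14.97
      vertex 16.47 11.58 14.97
    endloop
  endfacet
  facet normal -0.1422 0.9898 0.0000
    outer loop
      vertex 11.08 16.64 0.00
      vertex 3.77 15.59 0.00
      vertex 3.77 15.59 14.97
    endloop
  endfacet
  facet normal -0.1422 0.9898 0.0000
    outer loop
      vertex 11.08 16.64 0.00
      vertex 3.77 15.59 14.97
      vertex 11.08 16.64 14.97
    endloop
  endfacet
  facet normal -0.8627 0.5057 0.0000
    outer loop
      vertex 3.77 15.59 0.00
      vertex 0.03 9.21 0.00
      vertex 0.03 9.21 14.97
    endloop
  endfacet
  facet normal -0.8627 0.5057 0.0000
    outer loop
      vertex 3.77 15.59 0.00
      vertex 0.03 9.21 14.97
      vertex 3.77 15.59 14.97
    endloop
  endfacet
  facet normal -0.9335 -0.3585 0.0000
    outer loop
      vertex 0.03 9.21 0.00
      vertex 2.68 2.31 0.00
      vertex 2.68 2.31 14.97
    endloop
  endfacet
  facet normal -0.9335 -0.3585 0.0000
    outer loop
      vertex 0.03 9.21 0.00
      vertex 2.68 2.31 14.97
      vertex 0.03 9.21 14.97
    endloop
  endfacet
  facet normal -0.3004 -0.9538 0.0000
    outer loop
      vertex 2.68 2.31 0.00
      vertex 9.73 0.09 0.00
      vertex 9.73 0.09 14.97
    endloop
  endfacet
  facet normal -0.3004 -0.9538 0.0000
    outer loop
      vertex 2.68 2.31 0.00
      vertex 9.73 0.09 14.97
      vertex 2.68 2.31 14.97
    endloop
  endfacet
  facet normal 0.5572 -0.8304 0.0000
    outer loop
      vertex 9.73 0.09 0.00
      vertex 15.87 4.21 0.00
      vertex 15.87 4.21 14.97
    endloop
  endfacet
  facet normal 0.5572 -0.8304 0.0000
    outer loop
      vertex 9.73 0.09 0.00
      vertex 15.87 4.21 14.97
      vertex 9.73 0.09 14.97
    endloop
  endfacet
  facet normal 0.9967 -0.0811 0.0000
    outer loop
      vertex 15.87 4.21 0.00
      vertex 16.47 11.58 0.00
      vertex 16.47 11.58 14.97
    endloop
  endfacet
  facet normal 0.9967 -0.0811 0.0000
    outer loop
      vertex 15.87 4.21 0.00
      vertex 16.47 11.58 14.97
      vertex 15.87 4.21 14.97
    endloop
  endfacet
endsolid part

The G0 Z moves step by Δz≈4.99 mm. Every layer's G1 loop is the same polygon, so the solid is a straight extrusion of it from z=0 to z≈15. Closing with flat bottom and top caps and triangulating gives 24 facets — a regular 7-sided prism (a cylinder approximated with 7 flat sides), circumscribed radius ≈ 8.52 mm, height ≈ 15 mm.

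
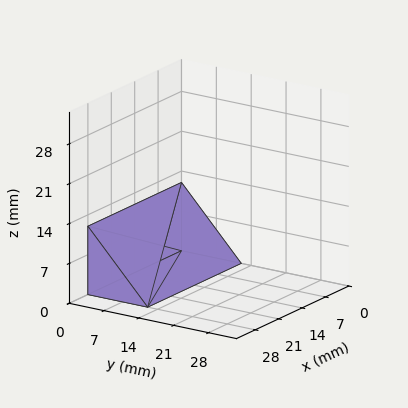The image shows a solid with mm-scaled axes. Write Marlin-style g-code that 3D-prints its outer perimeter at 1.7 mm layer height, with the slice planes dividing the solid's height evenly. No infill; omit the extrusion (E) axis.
Reading the render: the shape is a wedge (ramp): 28 × 12 mm base, rising to 12 mm along the y=0 edge and sloping linearly to z=0 at y=12 (dimensions read to the nearest mm from the axis ticks). For the g-code, the solid's height is divided into equal slices at the stated Δz and each level perimeter traced with G1 moves after a G0 lift.

; perimeter-only toolpath
G21 ; units = mm
G90 ; absolute positioning
G28 ; home
; layer 1
G0 Z1.7
G0 X0.0 Y0.0
G1 X28.0 Y0.0
G1 X28.0 Y10.3
G1 X0.0 Y10.3
G1 X0.0 Y0.0
; layer 2
G0 Z3.4
G0 X0.0 Y0.0
G1 X28.0 Y0.0
G1 X28.0 Y8.6
G1 X0.0 Y8.6
G1 X0.0 Y0.0
; layer 3
G0 Z5.1
G0 X0.0 Y0.0
G1 X28.0 Y0.0
G1 X28.0 Y6.9
G1 X0.0 Y6.9
G1 X0.0 Y0.0
; layer 4
G0 Z6.9
G0 X0.0 Y0.0
G1 X28.0 Y0.0
G1 X28.0 Y5.1
G1 X0.0 Y5.1
G1 X0.0 Y0.0
; layer 5
G0 Z8.6
G0 X0.0 Y0.0
G1 X28.0 Y0.0
G1 X28.0 Y3.4
G1 X0.0 Y3.4
G1 X0.0 Y0.0
; layer 6
G0 Z10.3
G0 X0.0 Y0.0
G1 X28.0 Y0.0
G1 X28.0 Y1.7
G1 X0.0 Y1.7
G1 X0.0 Y0.0
M2 ; end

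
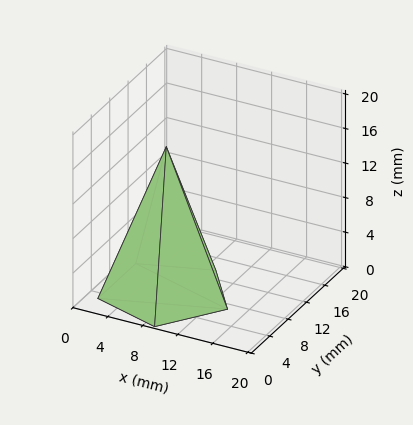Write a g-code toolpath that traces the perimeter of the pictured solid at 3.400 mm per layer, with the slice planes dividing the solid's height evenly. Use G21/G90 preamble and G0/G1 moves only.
Reading the render: the shape is a regular 5-sided pyramid, base circumscribed radius ≈ 7 mm, apex at z ≈ 17 mm (dimensions read to the nearest mm from the axis ticks). For the g-code, the solid's height is divided into equal slices at the stated Δz and each level perimeter traced with G1 moves after a G0 lift.

; perimeter-only toolpath
G21 ; units = mm
G90 ; absolute positioning
G28 ; home
; layer 1
G0 Z3.400
G0 X12.600 Y7.000
G1 X8.730 Y12.326
G1 X2.470 Y10.291
G1 X2.470 Y3.709
G1 X8.730 Y1.674
G1 X12.600 Y7.000
; layer 2
G0 Z6.800
G0 X11.200 Y7.000
G1 X8.298 Y10.994
G1 X3.602 Y9.468
G1 X3.602 Y4.532
G1 X8.298 Y3.006
G1 X11.200 Y7.000
; layer 3
G0 Z10.200
G0 X9.800 Y7.000
G1 X7.865 Y9.663
G1 X4.735 Y8.646
G1 X4.735 Y5.354
G1 X7.865 Y4.337
G1 X9.800 Y7.000
; layer 4
G0 Z13.600
G0 X8.400 Y7.000
G1 X7.433 Y8.331
G1 X5.867 Y7.823
G1 X5.867 Y6.177
G1 X7.433 Y5.669
G1 X8.400 Y7.000
M2 ; end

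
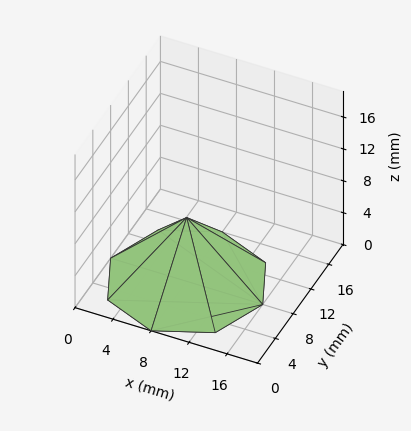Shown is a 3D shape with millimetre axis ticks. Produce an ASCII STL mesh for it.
Reading the render: the shape is a regular 8-sided pyramid, base circumscribed radius ≈ 8 mm, apex at z ≈ 8 mm (dimensions read to the nearest mm from the axis ticks). For the STL, each face is triangulated and given an outward normal.

solid part
  facet normal 0.0000 0.0000 -1.0000
    outer loop
      vertex 8.00 16.00 0.00
      vertex 13.66 13.66 0.00
      vertex 16.00 8.00 0.00
    endloop
  endfacet
  facet normal 0.0000 0.0000 -1.0000
    outer loop
      vertex 2.34 13.66 0.00
      vertex 8.00 16.00 0.00
      vertex 16.00 8.00 0.00
    endloop
  endfacet
  facet normal 0.0000 0.0000 -1.0000
    outer loop
      vertex 0.00 8.00 0.00
      vertex 2.34 13.66 0.00
      vertex 16.00 8.00 0.00
    endloop
  endfacet
  facet normal 0.0000 0.0000 -1.0000
    outer loop
      vertex 2.34 2.34 0.00
      vertex 0.00 8.00 0.00
      vertex 16.00 8.00 0.00
    endloop
  endfacet
  facet normal 0.0000 0.0000 -1.0000
    outer loop
      vertex 8.00 0.00 0.00
      vertex 2.34 2.34 0.00
      vertex 16.00 8.00 0.00
    endloop
  endfacet
  facet normal 0.0000 0.0000 -1.0000
    outer loop
      vertex 13.66 2.34 0.00
      vertex 8.00 0.00 0.00
      vertex 16.00 8.00 0.00
    endloop
  endfacet
  facet normal 0.6787 0.2806 0.6787
    outer loop
      vertex 16.00 8.00 0.00
      vertex 13.66 13.66 0.00
      vertex 8.00 8.00 8.00
    endloop
  endfacet
  facet normal 0.2806 0.6787 0.6787
    outer loop
      vertex 13.66 13.66 0.00
      vertex 8.00 16.00 0.00
      vertex 8.00 8.00 8.00
    endloop
  endfacet
  facet normal -0.2806 0.6787 0.6787
    outer loop
      vertex 8.00 16.00 0.00
      vertex 2.34 13.66 0.00
      vertex 8.00 8.00 8.00
    endloop
  endfacet
  facet normal -0.6787 0.2806 0.6787
    outer loop
      vertex 2.34 13.66 0.00
      vertex 0.00 8.00 0.00
      vertex 8.00 8.00 8.00
    endloop
  endfacet
  facet normal -0.6787 -0.2806 0.6787
    outer loop
      vertex 0.00 8.00 0.00
      vertex 2.34 2.34 0.00
      vertex 8.00 8.00 8.00
    endloop
  endfacet
  facet normal -0.2806 -0.6787 0.6787
    outer loop
      vertex 2.34 2.34 0.00
      vertex 8.00 0.00 0.00
      vertex 8.00 8.00 8.00
    endloop
  endfacet
  facet normal 0.2806 -0.6787 0.6787
    outer loop
      vertex 8.00 0.00 0.00
      vertex 13.66 2.34 0.00
      vertex 8.00 8.00 8.00
    endloop
  endfacet
  facet normal 0.6787 -0.2806 0.6787
    outer loop
      vertex 13.66 2.34 0.00
      vertex 16.00 8.00 0.00
      vertex 8.00 8.00 8.00
    endloop
  endfacet
endsolid part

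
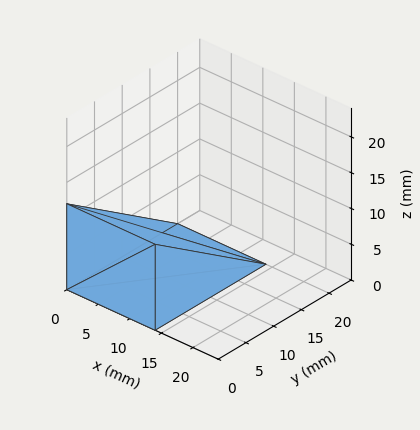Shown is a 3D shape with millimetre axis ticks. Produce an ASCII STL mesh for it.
Reading the render: the shape is a wedge (ramp): 14 × 20 mm base, rising to 12 mm along the y=0 edge and sloping linearly to z=0 at y=20 (dimensions read to the nearest mm from the axis ticks). For the STL, each face is triangulated and given an outward normal.

solid part
  facet normal 0.0000 0.0000 -1.0000
    outer loop
      vertex 14.00 20.00 0.00
      vertex 14.00 0.00 0.00
      vertex 0.00 0.00 0.00
    endloop
  endfacet
  facet normal 0.0000 0.0000 -1.0000
    outer loop
      vertex 0.00 20.00 0.00
      vertex 14.00 20.00 0.00
      vertex 0.00 0.00 0.00
    endloop
  endfacet
  facet normal 0.0000 -1.0000 0.0000
    outer loop
      vertex 0.00 0.00 0.00
      vertex 14.00 0.00 0.00
      vertex 14.00 0.00 12.00
    endloop
  endfacet
  facet normal 0.0000 -1.0000 0.0000
    outer loop
      vertex 0.00 0.00 0.00
      vertex 14.00 0.00 12.00
      vertex 0.00 0.00 12.00
    endloop
  endfacet
  facet normal 0.0000 0.5145 0.8575
    outer loop
      vertex 0.00 0.00 12.00
      vertex 14.00 0.00 12.00
      vertex 14.00 20.00 0.00
    endloop
  endfacet
  facet normal 0.0000 0.5145 0.8575
    outer loop
      vertex 0.00 0.00 12.00
      vertex 14.00 20.00 0.00
      vertex 0.00 20.00 0.00
    endloop
  endfacet
  facet normal -1.0000 0.0000 0.0000
    outer loop
      vertex 0.00 0.00 12.00
      vertex 0.00 20.00 0.00
      vertex 0.00 0.00 0.00
    endloop
  endfacet
  facet normal 1.0000 0.0000 0.0000
    outer loop
      vertex 14.00 0.00 0.00
      vertex 14.00 20.00 0.00
      vertex 14.00 0.00 12.00
    endloop
  endfacet
endsolid part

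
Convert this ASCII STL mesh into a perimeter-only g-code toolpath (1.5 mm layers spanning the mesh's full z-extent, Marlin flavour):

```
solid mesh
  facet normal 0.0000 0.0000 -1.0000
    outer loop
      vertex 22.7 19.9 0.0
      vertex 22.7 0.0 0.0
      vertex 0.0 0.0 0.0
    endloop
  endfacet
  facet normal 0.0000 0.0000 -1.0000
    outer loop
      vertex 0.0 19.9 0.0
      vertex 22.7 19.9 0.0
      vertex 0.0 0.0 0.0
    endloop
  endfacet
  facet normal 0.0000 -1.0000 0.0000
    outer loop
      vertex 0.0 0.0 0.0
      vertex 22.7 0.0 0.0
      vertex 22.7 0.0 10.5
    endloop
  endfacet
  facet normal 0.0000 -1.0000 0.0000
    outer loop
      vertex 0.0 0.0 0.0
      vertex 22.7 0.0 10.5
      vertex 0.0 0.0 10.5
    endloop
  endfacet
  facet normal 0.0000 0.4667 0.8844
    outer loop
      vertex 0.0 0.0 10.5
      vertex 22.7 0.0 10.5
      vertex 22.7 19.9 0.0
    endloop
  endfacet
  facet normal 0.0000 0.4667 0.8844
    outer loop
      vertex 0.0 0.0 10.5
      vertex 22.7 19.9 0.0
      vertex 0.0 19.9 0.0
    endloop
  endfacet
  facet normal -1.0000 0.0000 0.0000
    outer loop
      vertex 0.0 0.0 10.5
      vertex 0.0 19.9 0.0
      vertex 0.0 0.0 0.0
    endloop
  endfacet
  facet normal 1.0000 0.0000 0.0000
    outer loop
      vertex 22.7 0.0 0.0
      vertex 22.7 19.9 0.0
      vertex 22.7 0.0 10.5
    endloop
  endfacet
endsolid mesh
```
; perimeter-only toolpath
G21 ; units = mm
G90 ; absolute positioning
G28 ; home
; layer 1
G0 Z1.5
G0 X0.0 Y0.0
G1 X22.7 Y0.0
G1 X22.7 Y17.1
G1 X0.0 Y17.1
G1 X0.0 Y0.0
; layer 2
G0 Z3.0
G0 X0.0 Y0.0
G1 X22.7 Y0.0
G1 X22.7 Y14.2
G1 X0.0 Y14.2
G1 X0.0 Y0.0
; layer 3
G0 Z4.5
G0 X0.0 Y0.0
G1 X22.7 Y0.0
G1 X22.7 Y11.4
G1 X0.0 Y11.4
G1 X0.0 Y0.0
; layer 4
G0 Z6.0
G0 X0.0 Y0.0
G1 X22.7 Y0.0
G1 X22.7 Y8.5
G1 X0.0 Y8.5
G1 X0.0 Y0.0
; layer 5
G0 Z7.5
G0 X0.0 Y0.0
G1 X22.7 Y0.0
G1 X22.7 Y5.7
G1 X0.0 Y5.7
G1 X0.0 Y0.0
; layer 6
G0 Z9.0
G0 X0.0 Y0.0
G1 X22.7 Y0.0
G1 X22.7 Y2.8
G1 X0.0 Y2.8
G1 X0.0 Y0.0
M2 ; end

The solid is a wedge (ramp): 22.7 × 19.9 mm base, rising to 10.5 mm along the y=0 edge and sloping linearly to z=0 at y=19.9. Slicing at Δz = 1.5 mm — 7 equal slices spanning the solid's height, so layer i sits at z = i·h/7 — gives 6 non-empty perimeters. Each is a 4-segment closed polygon; G0 lifts to the layer z and rapids to the start vertex, then G1 traces the edges. The cross-section shrinks linearly with z (the slice at the apex is degenerate and omitted).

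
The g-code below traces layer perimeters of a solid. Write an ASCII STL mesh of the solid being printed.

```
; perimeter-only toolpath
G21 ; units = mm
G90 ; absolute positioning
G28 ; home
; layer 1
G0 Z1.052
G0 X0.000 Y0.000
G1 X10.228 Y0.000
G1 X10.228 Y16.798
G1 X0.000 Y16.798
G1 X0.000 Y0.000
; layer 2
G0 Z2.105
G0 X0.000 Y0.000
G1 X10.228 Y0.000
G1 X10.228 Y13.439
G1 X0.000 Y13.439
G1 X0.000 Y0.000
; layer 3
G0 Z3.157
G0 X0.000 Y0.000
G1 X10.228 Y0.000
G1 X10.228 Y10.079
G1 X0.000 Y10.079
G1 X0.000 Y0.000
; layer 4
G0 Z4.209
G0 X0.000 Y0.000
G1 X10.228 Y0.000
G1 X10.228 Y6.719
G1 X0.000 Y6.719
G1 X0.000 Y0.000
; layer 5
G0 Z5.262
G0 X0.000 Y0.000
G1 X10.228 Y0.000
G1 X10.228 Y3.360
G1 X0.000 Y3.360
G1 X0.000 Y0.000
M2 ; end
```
solid part
  facet normal 0.0000 0.0000 -1.0000
    outer loop
      vertex 10.228 20.158 0.000
      vertex 10.228 0.000 0.000
      vertex 0.000 0.000 0.000
    endloop
  endfacet
  facet normal 0.0000 0.0000 -1.0000
    outer loop
      vertex 0.000 20.158 0.000
      vertex 10.228 20.158 0.000
      vertex 0.000 0.000 0.000
    endloop
  endfacet
  facet normal 0.0000 -1.0000 0.0000
    outer loop
      vertex 0.000 0.000 0.000
      vertex 10.228 0.000 0.000
      vertex 10.228 0.000 6.314
    endloop
  endfacet
  facet normal 0.0000 -1.0000 0.0000
    outer loop
      vertex 0.000 0.000 0.000
      vertex 10.228 0.000 6.314
      vertex 0.000 0.000 6.314
    endloop
  endfacet
  facet normal 0.0000 0.2989 0.9543
    outer loop
      vertex 0.000 0.000 6.314
      vertex 10.228 0.000 6.314
      vertex 10.228 20.158 0.000
    endloop
  endfacet
  facet normal 0.0000 0.2989 0.9543
    outer loop
      vertex 0.000 0.000 6.314
      vertex 10.228 20.158 0.000
      vertex 0.000 20.158 0.000
    endloop
  endfacet
  facet normal -1.0000 0.0000 0.0000
    outer loop
      vertex 0.000 0.000 6.314
      vertex 0.000 20.158 0.000
      vertex 0.000 0.000 0.000
    endloop
  endfacet
  facet normal 1.0000 0.0000 0.0000
    outer loop
      vertex 10.228 0.000 0.000
      vertex 10.228 20.158 0.000
      vertex 10.228 0.000 6.314
    endloop
  endfacet
endsolid part

The G0 Z moves step by Δz≈1.052 mm. The G1 loops shrink linearly with z, so the solid tapers from its base footprint up to z≈6.31. Closing with a flat bottom cap and the tapered top and triangulating gives 8 facets — a wedge (ramp): 10.2 × 20.2 mm base, rising to 6.31 mm along the y=0 edge and sloping linearly to z=0 at y=20.2.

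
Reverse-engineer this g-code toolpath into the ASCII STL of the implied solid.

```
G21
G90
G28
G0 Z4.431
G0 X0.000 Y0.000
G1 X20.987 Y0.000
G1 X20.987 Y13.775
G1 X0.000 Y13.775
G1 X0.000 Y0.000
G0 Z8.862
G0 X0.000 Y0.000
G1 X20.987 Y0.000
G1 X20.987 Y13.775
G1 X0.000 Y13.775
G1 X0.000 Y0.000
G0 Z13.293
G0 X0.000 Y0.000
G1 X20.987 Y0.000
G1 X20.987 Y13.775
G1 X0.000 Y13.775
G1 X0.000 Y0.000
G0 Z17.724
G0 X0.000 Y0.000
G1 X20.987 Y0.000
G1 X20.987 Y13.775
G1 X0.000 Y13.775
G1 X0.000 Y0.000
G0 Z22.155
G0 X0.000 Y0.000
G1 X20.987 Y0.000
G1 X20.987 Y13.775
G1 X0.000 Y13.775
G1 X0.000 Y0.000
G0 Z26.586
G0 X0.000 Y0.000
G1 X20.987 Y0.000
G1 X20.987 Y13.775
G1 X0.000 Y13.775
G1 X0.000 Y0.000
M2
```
solid part
  facet normal 0.0000 0.0000 -1.0000
    outer loop
      vertex 20.987 13.775 0.000
      vertex 20.987 0.000 0.000
      vertex 0.000 0.000 0.000
    endloop
  endfacet
  facet normal 0.0000 0.0000 -1.0000
    outer loop
      vertex 0.000 13.775 0.000
      vertex 20.987 13.775 0.000
      vertex 0.000 0.000 0.000
    endloop
  endfacet
  facet normal 0.0000 0.0000 1.0000
    outer loop
      vertex 0.000 0.000 26.586
      vertex 20.987 0.000 26.586
      vertex 20.987 13.775 26.586
    endloop
  endfacet
  facet normal 0.0000 0.0000 1.0000
    outer loop
      vertex 0.000 0.000 26.586
      vertex 20.987 13.775 26.586
      vertex 0.000 13.775 26.586
    endloop
  endfacet
  facet normal 0.0000 -1.0000 0.0000
    outer loop
      vertex 0.000 0.000 0.000
      vertex 20.987 0.000 0.000
      vertex 20.987 0.000 26.586
    endloop
  endfacet
  facet normal 0.0000 -1.0000 0.0000
    outer loop
      vertex 0.000 0.000 0.000
      vertex 20.987 0.000 26.586
      vertex 0.000 0.000 26.586
    endloop
  endfacet
  facet normal 0.0000 1.0000 0.0000
    outer loop
      vertex 20.987 13.775 26.586
      vertex 20.987 13.775 0.000
      vertex 0.000 13.775 0.000
    endloop
  endfacet
  facet normal 0.0000 1.0000 0.0000
    outer loop
      vertex 0.000 13.775 26.586
      vertex 20.987 13.775 26.586
      vertex 0.000 13.775 0.000
    endloop
  endfacet
  facet normal -1.0000 0.0000 0.0000
    outer loop
      vertex 0.000 13.775 26.586
      vertex 0.000 13.775 0.000
      vertex 0.000 0.000 0.000
    endloop
  endfacet
  facet normal -1.0000 0.0000 0.0000
    outer loop
      vertex 0.000 0.000 26.586
      vertex 0.000 13.775 26.586
      vertex 0.000 0.000 0.000
    endloop
  endfacet
  facet normal 1.0000 0.0000 0.0000
    outer loop
      vertex 20.987 0.000 0.000
      vertex 20.987 13.775 0.000
      vertex 20.987 13.775 26.586
    endloop
  endfacet
  facet normal 1.0000 0.0000 0.0000
    outer loop
      vertex 20.987 0.000 0.000
      vertex 20.987 13.775 26.586
      vertex 20.987 0.000 26.586
    endloop
  endfacet
endsolid part

The G0 Z moves step by Δz≈4.431 mm. Every layer's G1 loop is the same polygon, so the solid is a straight extrusion of it from z=0 to z≈26.6. Closing with flat bottom and top caps and triangulating gives 12 facets — a rectangular box, roughly 21 × 13.8 mm footprint and 26.6 mm tall.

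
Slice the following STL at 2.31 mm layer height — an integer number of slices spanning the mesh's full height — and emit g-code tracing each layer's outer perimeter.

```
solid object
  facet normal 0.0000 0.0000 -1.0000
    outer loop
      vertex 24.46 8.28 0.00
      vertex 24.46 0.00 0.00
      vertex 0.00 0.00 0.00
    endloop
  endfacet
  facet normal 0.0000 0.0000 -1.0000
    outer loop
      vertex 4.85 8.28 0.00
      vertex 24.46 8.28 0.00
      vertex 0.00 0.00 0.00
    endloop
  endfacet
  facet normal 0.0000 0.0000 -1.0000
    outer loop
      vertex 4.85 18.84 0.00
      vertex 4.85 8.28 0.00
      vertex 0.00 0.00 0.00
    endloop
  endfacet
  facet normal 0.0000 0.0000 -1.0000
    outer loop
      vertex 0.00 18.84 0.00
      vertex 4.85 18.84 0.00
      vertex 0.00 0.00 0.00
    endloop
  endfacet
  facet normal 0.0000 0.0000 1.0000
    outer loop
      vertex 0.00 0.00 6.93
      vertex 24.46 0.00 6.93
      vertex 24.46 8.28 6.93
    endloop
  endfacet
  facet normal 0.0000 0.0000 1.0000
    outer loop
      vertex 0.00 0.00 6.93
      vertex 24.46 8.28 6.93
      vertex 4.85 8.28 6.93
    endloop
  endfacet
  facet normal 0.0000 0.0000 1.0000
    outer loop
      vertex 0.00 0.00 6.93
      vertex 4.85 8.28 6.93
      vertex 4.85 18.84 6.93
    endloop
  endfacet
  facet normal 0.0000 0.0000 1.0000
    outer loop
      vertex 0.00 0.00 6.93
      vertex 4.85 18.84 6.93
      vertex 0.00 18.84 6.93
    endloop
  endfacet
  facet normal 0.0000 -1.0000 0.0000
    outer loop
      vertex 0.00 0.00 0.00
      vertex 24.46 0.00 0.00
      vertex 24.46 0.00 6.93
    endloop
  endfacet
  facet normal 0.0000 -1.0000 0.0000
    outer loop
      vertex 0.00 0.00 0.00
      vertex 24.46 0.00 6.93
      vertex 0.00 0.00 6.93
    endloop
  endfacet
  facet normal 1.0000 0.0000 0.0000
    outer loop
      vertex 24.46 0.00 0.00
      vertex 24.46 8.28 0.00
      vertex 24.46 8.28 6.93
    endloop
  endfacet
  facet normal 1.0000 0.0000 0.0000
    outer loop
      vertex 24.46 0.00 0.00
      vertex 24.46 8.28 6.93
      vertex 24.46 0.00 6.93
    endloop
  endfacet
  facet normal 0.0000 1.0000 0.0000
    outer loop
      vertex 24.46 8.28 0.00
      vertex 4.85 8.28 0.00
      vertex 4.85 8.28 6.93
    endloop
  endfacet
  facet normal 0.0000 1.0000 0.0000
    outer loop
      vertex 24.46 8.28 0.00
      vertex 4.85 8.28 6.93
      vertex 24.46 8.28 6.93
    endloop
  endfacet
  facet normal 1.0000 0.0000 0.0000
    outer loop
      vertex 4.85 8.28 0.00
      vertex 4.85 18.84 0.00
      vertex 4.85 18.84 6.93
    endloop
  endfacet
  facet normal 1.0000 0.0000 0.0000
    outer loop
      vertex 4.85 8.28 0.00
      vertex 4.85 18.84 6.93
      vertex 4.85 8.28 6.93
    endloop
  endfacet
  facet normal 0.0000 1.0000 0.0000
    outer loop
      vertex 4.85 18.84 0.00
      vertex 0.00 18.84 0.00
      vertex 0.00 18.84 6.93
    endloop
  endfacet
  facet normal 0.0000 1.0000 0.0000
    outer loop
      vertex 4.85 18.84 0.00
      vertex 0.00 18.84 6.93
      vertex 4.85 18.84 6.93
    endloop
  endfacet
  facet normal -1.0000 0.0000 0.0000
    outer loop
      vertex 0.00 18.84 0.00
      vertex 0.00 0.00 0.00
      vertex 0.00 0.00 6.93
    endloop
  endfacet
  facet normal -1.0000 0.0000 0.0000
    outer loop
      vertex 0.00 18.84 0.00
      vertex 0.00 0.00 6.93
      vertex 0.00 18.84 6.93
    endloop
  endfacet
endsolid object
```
; perimeter-only toolpath
G21 ; units = mm
G90 ; absolute positioning
G28 ; home
; layer 1
G0 Z2.31
G0 X0.00 Y0.00
G1 X24.46 Y0.00
G1 X24.46 Y8.28
G1 X4.85 Y8.28
G1 X4.85 Y18.84
G1 X0.00 Y18.84
G1 X0.00 Y0.00
; layer 2
G0 Z4.62
G0 X0.00 Y0.00
G1 X24.46 Y0.00
G1 X24.46 Y8.28
G1 X4.85 Y8.28
G1 X4.85 Y18.84
G1 X0.00 Y18.84
G1 X0.00 Y0.00
; layer 3
G0 Z6.93
G0 X0.00 Y0.00
G1 X24.46 Y0.00
G1 X24.46 Y8.28
G1 X4.85 Y8.28
G1 X4.85 Y18.84
G1 X0.00 Y18.84
G1 X0.00 Y0.00
M2 ; end

The solid is an L-shaped prism: outer 24.5 × 18.8 mm, arm thicknesses ≈ 8.28 mm (horizontal) and 4.85 mm (vertical), extruded 6.93 mm in z. Slicing at Δz = 2.31 mm — 3 equal slices spanning the solid's height, so layer i sits at z = i·h/3 — gives 3 non-empty perimeters. Each is a 6-segment closed polygon; G0 lifts to the layer z and rapids to the start vertex, then G1 traces the edges.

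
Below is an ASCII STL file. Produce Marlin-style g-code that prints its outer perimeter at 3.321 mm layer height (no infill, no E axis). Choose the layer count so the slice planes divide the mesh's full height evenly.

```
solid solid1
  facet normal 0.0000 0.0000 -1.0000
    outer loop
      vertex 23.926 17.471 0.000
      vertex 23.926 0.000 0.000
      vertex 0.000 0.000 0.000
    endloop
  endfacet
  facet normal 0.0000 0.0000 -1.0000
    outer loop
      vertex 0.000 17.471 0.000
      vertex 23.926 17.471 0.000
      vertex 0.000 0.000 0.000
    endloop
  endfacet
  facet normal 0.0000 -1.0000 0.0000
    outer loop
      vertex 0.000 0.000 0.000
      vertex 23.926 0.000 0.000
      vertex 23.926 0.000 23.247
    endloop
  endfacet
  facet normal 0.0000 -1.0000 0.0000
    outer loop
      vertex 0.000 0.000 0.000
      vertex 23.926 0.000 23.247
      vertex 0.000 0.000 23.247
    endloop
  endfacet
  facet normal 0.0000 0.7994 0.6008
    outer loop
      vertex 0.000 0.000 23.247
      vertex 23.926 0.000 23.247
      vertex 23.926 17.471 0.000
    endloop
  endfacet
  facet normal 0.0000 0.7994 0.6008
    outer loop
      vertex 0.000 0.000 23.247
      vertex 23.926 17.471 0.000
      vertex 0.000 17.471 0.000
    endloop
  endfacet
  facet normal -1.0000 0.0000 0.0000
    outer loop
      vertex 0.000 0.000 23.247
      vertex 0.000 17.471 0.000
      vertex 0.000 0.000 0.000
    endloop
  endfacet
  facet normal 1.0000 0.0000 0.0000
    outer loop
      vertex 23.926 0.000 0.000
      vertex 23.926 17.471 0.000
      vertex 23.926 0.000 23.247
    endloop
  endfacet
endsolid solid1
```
; perimeter-only toolpath
G21 ; units = mm
G90 ; absolute positioning
G28 ; home
; layer 1
G0 Z3.321
G0 X0.000 Y0.000
G1 X23.926 Y0.000
G1 X23.926 Y14.975
G1 X0.000 Y14.975
G1 X0.000 Y0.000
; layer 2
G0 Z6.642
G0 X0.000 Y0.000
G1 X23.926 Y0.000
G1 X23.926 Y12.479
G1 X0.000 Y12.479
G1 X0.000 Y0.000
; layer 3
G0 Z9.963
G0 X0.000 Y0.000
G1 X23.926 Y0.000
G1 X23.926 Y9.983
G1 X0.000 Y9.983
G1 X0.000 Y0.000
; layer 4
G0 Z13.284
G0 X0.000 Y0.000
G1 X23.926 Y0.000
G1 X23.926 Y7.488
G1 X0.000 Y7.488
G1 X0.000 Y0.000
; layer 5
G0 Z16.605
G0 X0.000 Y0.000
G1 X23.926 Y0.000
G1 X23.926 Y4.992
G1 X0.000 Y4.992
G1 X0.000 Y0.000
; layer 6
G0 Z19.926
G0 X0.000 Y0.000
G1 X23.926 Y0.000
G1 X23.926 Y2.496
G1 X0.000 Y2.496
G1 X0.000 Y0.000
M2 ; end

The solid is a wedge (ramp): 23.9 × 17.5 mm base, rising to 23.2 mm along the y=0 edge and sloping linearly to z=0 at y=17.5. Slicing at Δz = 3.321 mm — 7 equal slices spanning the solid's height, so layer i sits at z = i·h/7 — gives 6 non-empty perimeters. Each is a 4-segment closed polygon; G0 lifts to the layer z and rapids to the start vertex, then G1 traces the edges. The cross-section shrinks linearly with z (the slice at the apex is degenerate and omitted).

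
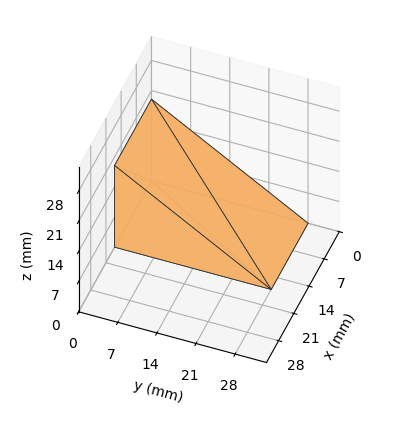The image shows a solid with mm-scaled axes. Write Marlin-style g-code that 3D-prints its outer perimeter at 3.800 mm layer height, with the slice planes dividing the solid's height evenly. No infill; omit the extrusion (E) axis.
Reading the render: the shape is a wedge (ramp): 17 × 28 mm base, rising to 19 mm along the y=0 edge and sloping linearly to z=0 at y=28 (dimensions read to the nearest mm from the axis ticks). For the g-code, the solid's height is divided into equal slices at the stated Δz and each level perimeter traced with G1 moves after a G0 lift.

; perimeter-only toolpath
G21 ; units = mm
G90 ; absolute positioning
G28 ; home
; layer 1
G0 Z3.800
G0 X0.000 Y0.000
G1 X17.000 Y0.000
G1 X17.000 Y22.400
G1 X0.000 Y22.400
G1 X0.000 Y0.000
; layer 2
G0 Z7.600
G0 X0.000 Y0.000
G1 X17.000 Y0.000
G1 X17.000 Y16.800
G1 X0.000 Y16.800
G1 X0.000 Y0.000
; layer 3
G0 Z11.400
G0 X0.000 Y0.000
G1 X17.000 Y0.000
G1 X17.000 Y11.200
G1 X0.000 Y11.200
G1 X0.000 Y0.000
; layer 4
G0 Z15.200
G0 X0.000 Y0.000
G1 X17.000 Y0.000
G1 X17.000 Y5.600
G1 X0.000 Y5.600
G1 X0.000 Y0.000
M2 ; end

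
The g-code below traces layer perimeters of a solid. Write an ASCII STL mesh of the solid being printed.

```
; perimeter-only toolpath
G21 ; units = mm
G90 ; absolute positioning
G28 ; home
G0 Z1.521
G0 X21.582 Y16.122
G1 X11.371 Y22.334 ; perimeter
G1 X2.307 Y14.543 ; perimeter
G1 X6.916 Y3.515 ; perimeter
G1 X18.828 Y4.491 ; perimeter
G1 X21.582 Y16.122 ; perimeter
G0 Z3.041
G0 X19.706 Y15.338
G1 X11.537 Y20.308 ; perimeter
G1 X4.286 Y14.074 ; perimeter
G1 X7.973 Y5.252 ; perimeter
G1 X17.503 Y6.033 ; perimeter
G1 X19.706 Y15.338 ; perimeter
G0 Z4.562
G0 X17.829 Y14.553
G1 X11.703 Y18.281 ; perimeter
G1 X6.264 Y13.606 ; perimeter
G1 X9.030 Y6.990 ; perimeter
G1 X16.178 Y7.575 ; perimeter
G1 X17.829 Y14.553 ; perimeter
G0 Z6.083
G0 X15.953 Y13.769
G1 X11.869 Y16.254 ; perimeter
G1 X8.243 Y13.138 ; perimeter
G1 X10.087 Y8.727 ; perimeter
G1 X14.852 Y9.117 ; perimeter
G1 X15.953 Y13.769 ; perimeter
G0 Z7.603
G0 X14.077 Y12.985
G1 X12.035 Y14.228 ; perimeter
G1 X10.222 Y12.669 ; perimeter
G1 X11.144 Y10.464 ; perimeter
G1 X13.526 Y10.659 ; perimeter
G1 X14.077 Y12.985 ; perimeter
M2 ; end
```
solid part
  facet normal 0.0000 0.0000 -1.0000
    outer loop
      vertex 0.328 15.011 0.000
      vertex 11.205 24.361 0.000
      vertex 23.458 16.906 0.000
    endloop
  endfacet
  facet normal 0.0000 0.0000 -1.0000
    outer loop
      vertex 5.859 1.778 0.000
      vertex 0.328 15.011 0.000
      vertex 23.458 16.906 0.000
    endloop
  endfacet
  facet normal 0.0000 0.0000 -1.0000
    outer loop
      vertex 20.154 2.949 0.000
      vertex 5.859 1.778 0.000
      vertex 23.458 16.906 0.000
    endloop
  endfacet
  facet normal 0.3528 0.5799 0.7343
    outer loop
      vertex 23.458 16.906 0.000
      vertex 11.205 24.361 0.000
      vertex 12.201 12.201 9.124
    endloop
  endfacet
  facet normal -0.4425 0.5147 0.7343
    outer loop
      vertex 11.205 24.361 0.000
      vertex 0.328 15.011 0.000
      vertex 12.201 12.201 9.124
    endloop
  endfacet
  facet normal -0.6263 -0.2618 0.7343
    outer loop
      vertex 0.328 15.011 0.000
      vertex 5.859 1.778 0.000
      vertex 12.201 12.201 9.124
    endloop
  endfacet
  facet normal 0.0554 -0.6765 0.7343
    outer loop
      vertex 5.859 1.778 0.000
      vertex 20.154 2.949 0.000
      vertex 12.201 12.201 9.124
    endloop
  endfacet
  facet normal 0.6605 -0.1564 0.7343
    outer loop
      vertex 20.154 2.949 0.000
      vertex 23.458 16.906 0.000
      vertex 12.201 12.201 9.124
    endloop
  endfacet
endsolid part

The G0 Z moves step by Δz≈1.521 mm. The G1 loops shrink linearly with z, so the solid tapers from its base footprint up to z≈9.12. Closing with a flat bottom cap and the tapered top and triangulating gives 8 facets — a regular 5-sided pyramid, base circumscribed radius ≈ 12.2 mm, apex at z ≈ 9.12 mm.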